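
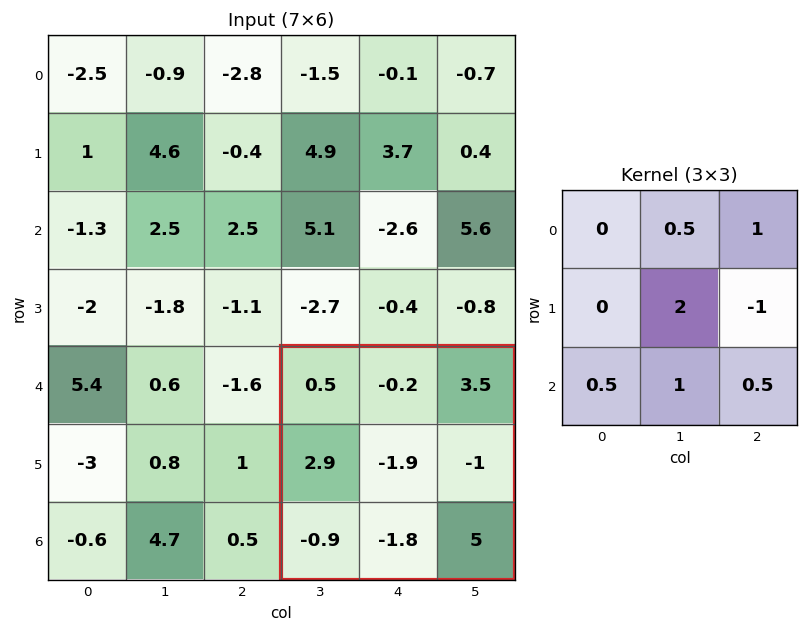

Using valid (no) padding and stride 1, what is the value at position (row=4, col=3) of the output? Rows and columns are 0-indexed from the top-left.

The receptive field on the input at this output position is [0.5 -0.2 3.5 / 2.9 -1.9 -1 / -0.9 -1.8 5]. Elementwise product with the kernel and sum: -0.2·0.5 + 3.5·1 + -1.9·2 + -1·-1 + -0.9·0.5 + -1.8·1 + 5·0.5.

0.85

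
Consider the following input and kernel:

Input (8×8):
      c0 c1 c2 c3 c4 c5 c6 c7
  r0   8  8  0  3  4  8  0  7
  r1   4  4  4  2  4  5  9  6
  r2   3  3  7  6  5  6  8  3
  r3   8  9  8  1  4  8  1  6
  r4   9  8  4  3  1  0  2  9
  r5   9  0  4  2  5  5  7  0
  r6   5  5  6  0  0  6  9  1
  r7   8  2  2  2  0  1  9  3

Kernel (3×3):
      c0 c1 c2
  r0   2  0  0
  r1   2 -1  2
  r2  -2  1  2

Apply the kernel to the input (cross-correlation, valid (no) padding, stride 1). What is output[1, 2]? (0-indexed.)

The receptive field on the input at this output position is [4 2 4 / 7 6 5 / 8 1 4]. Elementwise product with the kernel and sum: 4·2 + 7·2 + 6·-1 + 5·2 + 8·-2 + 1·1 + 4·2.

19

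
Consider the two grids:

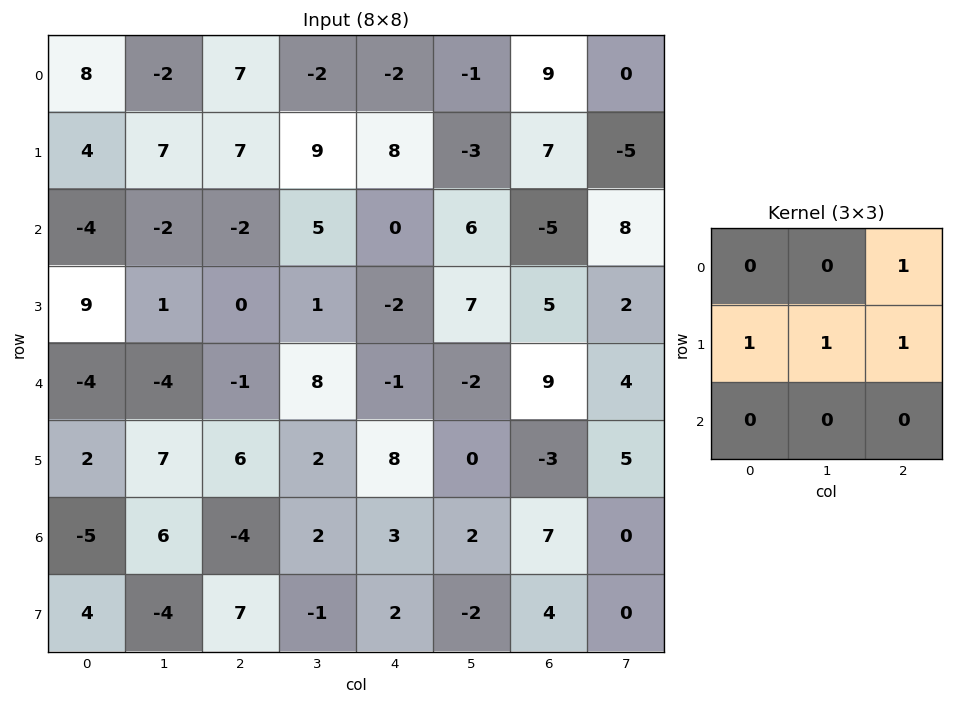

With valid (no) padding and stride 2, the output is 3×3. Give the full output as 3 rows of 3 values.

25 22 21
8 -1 5
14 15 14

Output[0,0]: The receptive field on the input at this output position is [8 -2 7 / 4 7 7 / -4 -2 -2]. Elementwise product with the kernel and sum: 7·1 + 4·1 + 7·1 + 7·1.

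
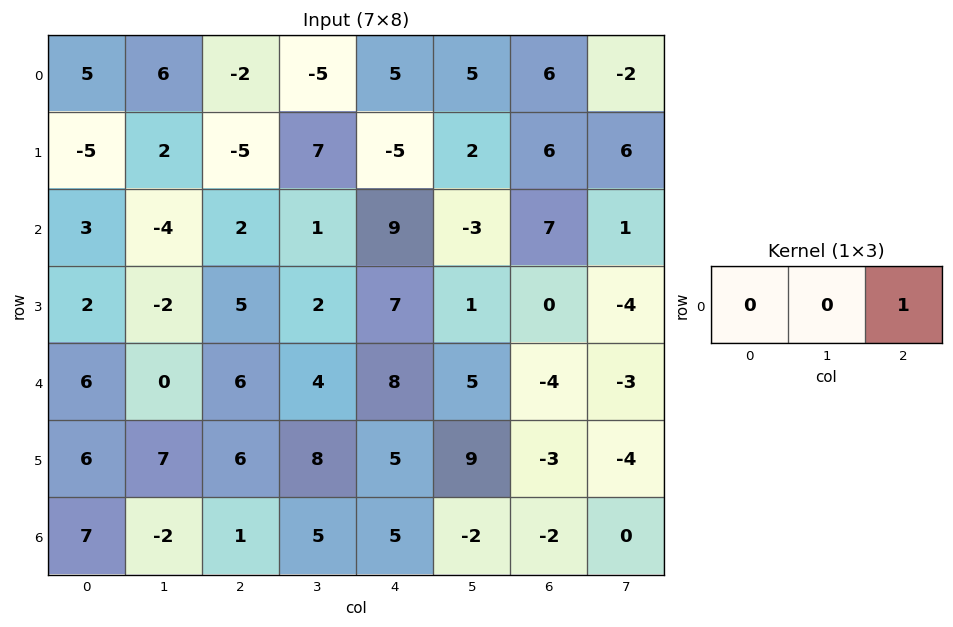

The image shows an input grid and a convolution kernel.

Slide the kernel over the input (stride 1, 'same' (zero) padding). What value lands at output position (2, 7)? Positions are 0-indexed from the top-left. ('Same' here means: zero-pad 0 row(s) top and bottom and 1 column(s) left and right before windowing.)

The receptive field on the zero-padded input at this output position is [7 1 0]. Elementwise product with the kernel and sum: 0·1.

0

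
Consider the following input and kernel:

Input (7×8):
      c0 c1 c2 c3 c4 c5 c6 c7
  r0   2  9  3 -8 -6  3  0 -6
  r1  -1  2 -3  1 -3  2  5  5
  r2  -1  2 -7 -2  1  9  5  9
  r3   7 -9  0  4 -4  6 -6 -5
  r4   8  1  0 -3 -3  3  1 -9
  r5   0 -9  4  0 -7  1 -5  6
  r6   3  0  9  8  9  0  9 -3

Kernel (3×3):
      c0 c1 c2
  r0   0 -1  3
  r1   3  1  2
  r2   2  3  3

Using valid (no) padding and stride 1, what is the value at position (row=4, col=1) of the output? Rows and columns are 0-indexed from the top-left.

The receptive field on the input at this output position is [1 0 -3 / -9 4 0 / 0 9 8]. Elementwise product with the kernel and sum: 0·-1 + -3·3 + -9·3 + 4·1 + 0·2 + 0·2 + 9·3 + 8·3.

19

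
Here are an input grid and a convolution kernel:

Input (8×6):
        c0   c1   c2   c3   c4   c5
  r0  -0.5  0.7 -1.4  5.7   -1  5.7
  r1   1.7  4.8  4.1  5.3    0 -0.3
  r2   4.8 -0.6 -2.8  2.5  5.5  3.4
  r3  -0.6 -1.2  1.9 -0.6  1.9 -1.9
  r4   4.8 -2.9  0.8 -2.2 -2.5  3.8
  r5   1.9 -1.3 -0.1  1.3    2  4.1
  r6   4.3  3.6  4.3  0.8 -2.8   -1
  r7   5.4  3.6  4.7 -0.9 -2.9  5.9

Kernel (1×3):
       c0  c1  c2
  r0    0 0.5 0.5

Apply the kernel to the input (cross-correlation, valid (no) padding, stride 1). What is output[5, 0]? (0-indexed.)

The receptive field on the input at this output position is [1.9 -1.3 -0.1]. Elementwise product with the kernel and sum: -1.3·0.5 + -0.1·0.5.

-0.7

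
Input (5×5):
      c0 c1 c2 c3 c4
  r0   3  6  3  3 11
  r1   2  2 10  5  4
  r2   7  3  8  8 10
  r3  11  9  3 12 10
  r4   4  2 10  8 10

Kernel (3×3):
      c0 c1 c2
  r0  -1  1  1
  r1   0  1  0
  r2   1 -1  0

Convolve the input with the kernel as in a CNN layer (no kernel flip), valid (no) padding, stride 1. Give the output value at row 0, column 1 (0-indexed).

The receptive field on the input at this output position is [6 3 3 / 2 10 5 / 3 8 8]. Elementwise product with the kernel and sum: 6·-1 + 3·1 + 3·1 + 10·1 + 3·1 + 8·-1.

5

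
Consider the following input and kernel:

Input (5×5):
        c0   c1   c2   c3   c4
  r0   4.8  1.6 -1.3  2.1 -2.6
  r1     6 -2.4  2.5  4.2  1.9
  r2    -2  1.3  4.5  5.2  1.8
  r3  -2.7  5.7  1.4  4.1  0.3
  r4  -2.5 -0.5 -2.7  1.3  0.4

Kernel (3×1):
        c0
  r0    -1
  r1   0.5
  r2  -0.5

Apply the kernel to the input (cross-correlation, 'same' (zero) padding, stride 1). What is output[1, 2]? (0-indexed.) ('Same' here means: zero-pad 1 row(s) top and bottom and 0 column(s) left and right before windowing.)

The receptive field on the zero-padded input at this output position is [-1.3 / 2.5 / 4.5]. Elementwise product with the kernel and sum: -1.3·-1 + 2.5·0.5 + 4.5·-0.5.

0.3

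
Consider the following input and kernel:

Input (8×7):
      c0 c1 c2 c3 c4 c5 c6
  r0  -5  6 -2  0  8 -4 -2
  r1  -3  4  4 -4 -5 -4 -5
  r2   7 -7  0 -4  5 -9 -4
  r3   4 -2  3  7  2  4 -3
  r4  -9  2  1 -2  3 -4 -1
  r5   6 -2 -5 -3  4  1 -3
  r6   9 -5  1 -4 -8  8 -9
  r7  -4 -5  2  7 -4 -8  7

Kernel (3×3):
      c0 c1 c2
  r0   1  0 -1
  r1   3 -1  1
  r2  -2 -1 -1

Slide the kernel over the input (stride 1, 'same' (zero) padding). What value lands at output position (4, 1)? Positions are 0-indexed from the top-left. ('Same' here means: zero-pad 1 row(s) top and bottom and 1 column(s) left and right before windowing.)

-32

The receptive field on the zero-padded input at this output position is [4 -2 3 / -9 2 1 / 6 -2 -5]. Elementwise product with the kernel and sum: 4·1 + 3·-1 + -9·3 + 2·-1 + 1·1 + 6·-2 + -2·-1 + -5·-1.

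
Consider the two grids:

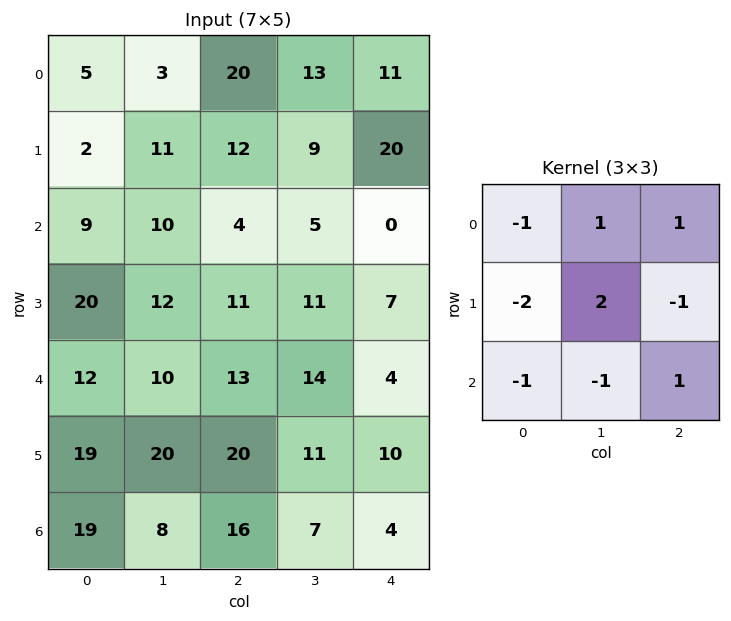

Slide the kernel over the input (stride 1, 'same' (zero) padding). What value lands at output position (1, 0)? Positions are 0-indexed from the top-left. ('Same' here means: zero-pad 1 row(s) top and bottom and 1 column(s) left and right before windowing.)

2

The receptive field on the zero-padded input at this output position is [0 5 3 / 0 2 11 / 0 9 10]. Elementwise product with the kernel and sum: 0·-1 + 5·1 + 3·1 + 0·-2 + 2·2 + 11·-1 + 0·-1 + 9·-1 + 10·1.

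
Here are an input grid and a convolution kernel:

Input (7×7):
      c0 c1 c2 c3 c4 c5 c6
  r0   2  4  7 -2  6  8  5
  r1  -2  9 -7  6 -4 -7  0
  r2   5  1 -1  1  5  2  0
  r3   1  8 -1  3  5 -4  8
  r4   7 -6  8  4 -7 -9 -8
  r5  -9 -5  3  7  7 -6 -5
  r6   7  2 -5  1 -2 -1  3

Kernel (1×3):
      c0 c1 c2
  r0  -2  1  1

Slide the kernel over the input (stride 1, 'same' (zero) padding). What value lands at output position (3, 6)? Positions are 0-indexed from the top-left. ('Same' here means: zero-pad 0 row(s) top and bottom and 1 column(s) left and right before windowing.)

16

The receptive field on the zero-padded input at this output position is [-4 8 0]. Elementwise product with the kernel and sum: -4·-2 + 8·1 + 0·1.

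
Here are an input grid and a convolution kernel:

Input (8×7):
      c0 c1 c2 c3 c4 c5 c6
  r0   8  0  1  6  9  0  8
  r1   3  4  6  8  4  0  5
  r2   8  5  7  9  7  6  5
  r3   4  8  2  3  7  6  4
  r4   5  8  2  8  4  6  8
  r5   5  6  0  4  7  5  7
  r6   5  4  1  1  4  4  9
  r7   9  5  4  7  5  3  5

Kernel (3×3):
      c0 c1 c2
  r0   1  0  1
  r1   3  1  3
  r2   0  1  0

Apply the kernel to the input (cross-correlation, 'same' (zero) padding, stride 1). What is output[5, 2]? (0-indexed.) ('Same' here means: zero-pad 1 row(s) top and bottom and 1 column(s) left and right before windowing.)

The receptive field on the zero-padded input at this output position is [8 2 8 / 6 0 4 / 4 1 1]. Elementwise product with the kernel and sum: 8·1 + 8·1 + 6·3 + 0·1 + 4·3 + 1·1.

47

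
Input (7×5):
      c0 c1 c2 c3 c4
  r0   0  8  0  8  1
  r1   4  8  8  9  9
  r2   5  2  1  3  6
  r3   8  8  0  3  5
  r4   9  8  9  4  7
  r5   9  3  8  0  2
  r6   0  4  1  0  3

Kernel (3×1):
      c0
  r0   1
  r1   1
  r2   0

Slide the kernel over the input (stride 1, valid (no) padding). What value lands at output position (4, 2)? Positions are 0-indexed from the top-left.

17

The receptive field on the input at this output position is [9 / 8 / 1]. Elementwise product with the kernel and sum: 9·1 + 8·1.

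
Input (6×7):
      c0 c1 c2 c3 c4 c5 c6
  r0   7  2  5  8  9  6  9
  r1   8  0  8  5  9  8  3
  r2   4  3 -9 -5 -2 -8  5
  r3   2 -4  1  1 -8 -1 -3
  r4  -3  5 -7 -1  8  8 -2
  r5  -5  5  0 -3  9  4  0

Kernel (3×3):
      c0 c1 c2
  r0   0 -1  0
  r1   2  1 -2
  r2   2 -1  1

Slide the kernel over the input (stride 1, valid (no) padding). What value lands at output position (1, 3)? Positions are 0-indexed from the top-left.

The receptive field on the input at this output position is [5 9 8 / -5 -2 -8 / 1 -8 -1]. Elementwise product with the kernel and sum: 9·-1 + -5·2 + -2·1 + -8·-2 + 1·2 + -8·-1 + -1·1.

4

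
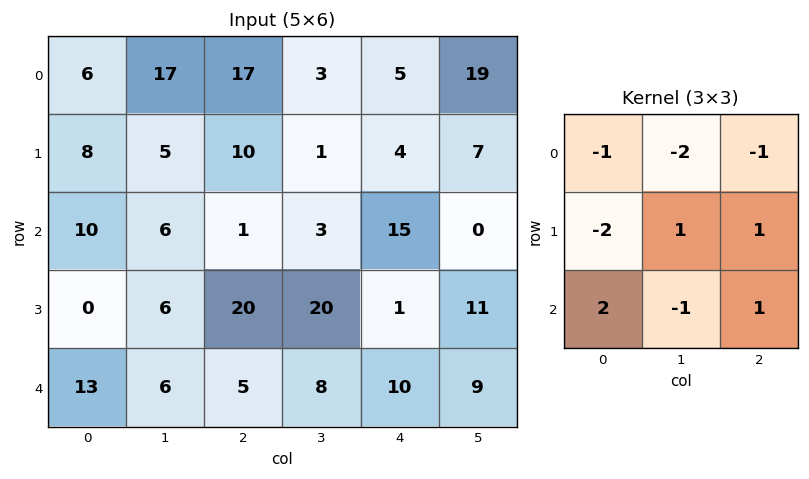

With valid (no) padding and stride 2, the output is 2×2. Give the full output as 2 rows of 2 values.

Output[0,0]: The receptive field on the input at this output position is [6 17 17 / 8 5 10 / 10 6 1]. Elementwise product with the kernel and sum: 6·-1 + 17·-2 + 17·-1 + 8·-2 + 5·1 + 10·1 + 10·2 + 6·-1 + 1·1.
Output[0,1]: The receptive field on the input at this output position is [17 3 5 / 10 1 4 / 1 3 15]. Elementwise product with the kernel and sum: 17·-1 + 3·-2 + 5·-1 + 10·-2 + 1·1 + 4·1 + 1·2 + 3·-1 + 15·1.

-43 -29
28 -29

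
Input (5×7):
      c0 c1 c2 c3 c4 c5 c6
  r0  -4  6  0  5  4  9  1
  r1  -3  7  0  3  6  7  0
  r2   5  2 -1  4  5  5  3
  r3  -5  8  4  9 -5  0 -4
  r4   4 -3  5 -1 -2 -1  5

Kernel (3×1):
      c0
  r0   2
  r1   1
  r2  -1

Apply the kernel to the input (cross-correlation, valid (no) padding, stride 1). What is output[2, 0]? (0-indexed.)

The receptive field on the input at this output position is [5 / -5 / 4]. Elementwise product with the kernel and sum: 5·2 + -5·1 + 4·-1.

1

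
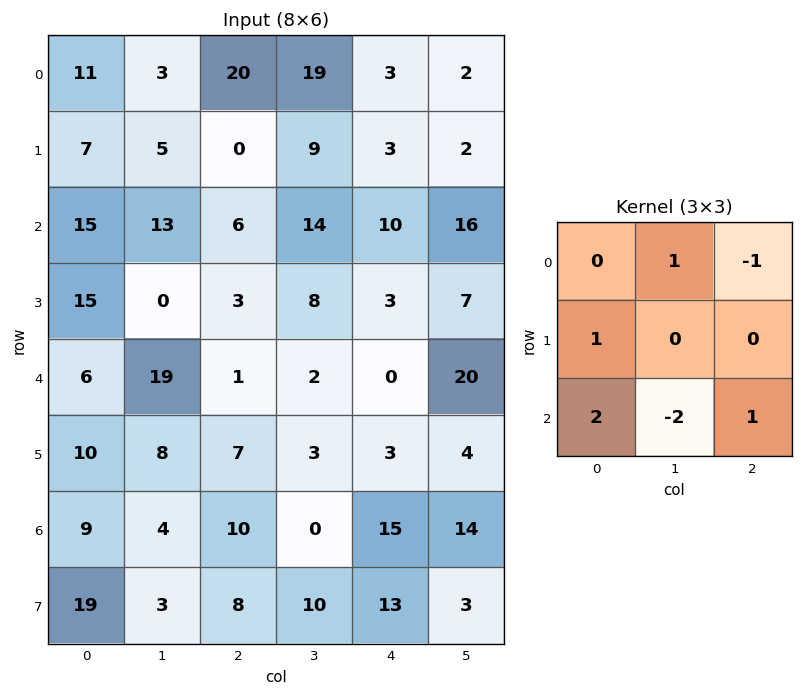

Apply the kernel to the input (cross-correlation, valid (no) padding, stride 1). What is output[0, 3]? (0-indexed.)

The receptive field on the input at this output position is [19 3 2 / 9 3 2 / 14 10 16]. Elementwise product with the kernel and sum: 3·1 + 2·-1 + 9·1 + 14·2 + 10·-2 + 16·1.

34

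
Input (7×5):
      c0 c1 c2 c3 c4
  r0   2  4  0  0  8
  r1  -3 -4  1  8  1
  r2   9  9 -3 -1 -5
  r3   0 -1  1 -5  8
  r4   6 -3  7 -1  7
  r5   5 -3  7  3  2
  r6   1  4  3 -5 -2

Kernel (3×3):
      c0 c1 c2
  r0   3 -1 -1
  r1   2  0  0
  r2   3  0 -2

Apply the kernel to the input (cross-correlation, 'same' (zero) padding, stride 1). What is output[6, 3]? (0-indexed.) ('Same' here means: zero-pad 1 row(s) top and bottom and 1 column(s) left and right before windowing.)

The receptive field on the zero-padded input at this output position is [7 3 2 / 3 -5 -2 / 0 0 0]. Elementwise product with the kernel and sum: 7·3 + 3·-1 + 2·-1 + 3·2 + 0·3 + 0·-2.

22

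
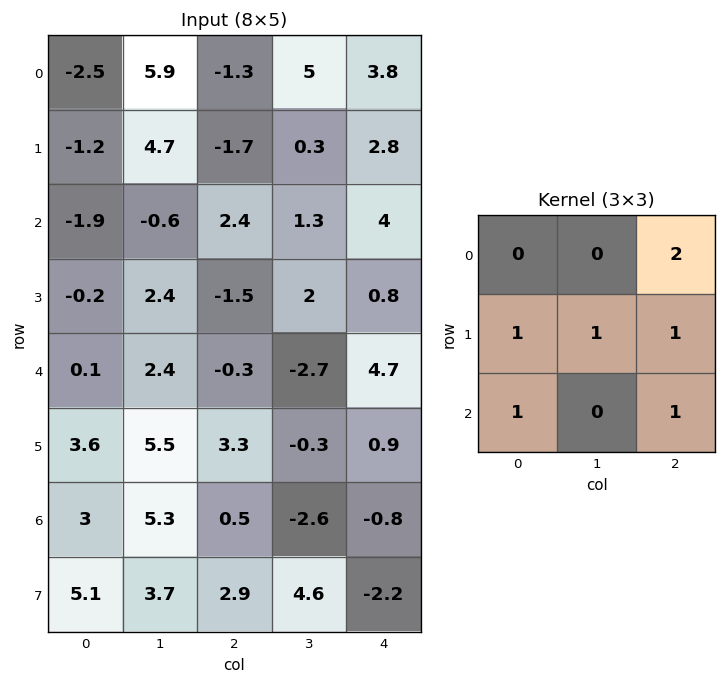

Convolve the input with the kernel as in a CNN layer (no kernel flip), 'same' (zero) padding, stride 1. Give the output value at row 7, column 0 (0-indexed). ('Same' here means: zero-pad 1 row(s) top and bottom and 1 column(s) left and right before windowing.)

The receptive field on the zero-padded input at this output position is [0 3 5.3 / 0 5.1 3.7 / 0 0 0]. Elementwise product with the kernel and sum: 5.3·2 + 0·1 + 5.1·1 + 3.7·1 + 0·1 + 0·1.

19.4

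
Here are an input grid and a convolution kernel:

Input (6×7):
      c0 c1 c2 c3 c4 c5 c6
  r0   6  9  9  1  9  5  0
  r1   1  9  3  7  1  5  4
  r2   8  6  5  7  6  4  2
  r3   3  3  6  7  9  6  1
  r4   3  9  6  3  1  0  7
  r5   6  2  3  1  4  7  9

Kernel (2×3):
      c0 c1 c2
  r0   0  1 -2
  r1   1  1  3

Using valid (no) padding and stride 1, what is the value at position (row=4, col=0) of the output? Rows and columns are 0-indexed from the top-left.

14

The receptive field on the input at this output position is [3 9 6 / 6 2 3]. Elementwise product with the kernel and sum: 9·1 + 6·-2 + 6·1 + 2·1 + 3·3.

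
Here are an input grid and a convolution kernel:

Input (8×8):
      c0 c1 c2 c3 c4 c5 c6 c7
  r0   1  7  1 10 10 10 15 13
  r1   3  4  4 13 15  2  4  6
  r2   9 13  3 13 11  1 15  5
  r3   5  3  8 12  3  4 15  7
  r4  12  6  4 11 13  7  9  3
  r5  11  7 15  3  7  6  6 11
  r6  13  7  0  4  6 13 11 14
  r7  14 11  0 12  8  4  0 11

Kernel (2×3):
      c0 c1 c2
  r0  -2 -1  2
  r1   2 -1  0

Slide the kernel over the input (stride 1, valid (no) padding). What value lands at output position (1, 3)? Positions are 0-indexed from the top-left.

-22

The receptive field on the input at this output position is [13 15 2 / 13 11 1]. Elementwise product with the kernel and sum: 13·-2 + 15·-1 + 2·2 + 13·2 + 11·-1.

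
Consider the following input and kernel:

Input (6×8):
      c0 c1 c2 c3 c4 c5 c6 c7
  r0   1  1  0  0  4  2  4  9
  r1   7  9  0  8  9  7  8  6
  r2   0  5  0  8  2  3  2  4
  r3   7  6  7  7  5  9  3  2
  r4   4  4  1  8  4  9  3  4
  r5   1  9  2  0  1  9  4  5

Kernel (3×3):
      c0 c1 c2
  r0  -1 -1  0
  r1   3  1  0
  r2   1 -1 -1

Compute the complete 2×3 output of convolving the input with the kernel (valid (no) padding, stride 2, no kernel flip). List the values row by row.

23 -2 25
21 9 11

Output[0,0]: The receptive field on the input at this output position is [1 1 0 / 7 9 0 / 0 5 0]. Elementwise product with the kernel and sum: 1·-1 + 1·-1 + 7·3 + 9·1 + 0·1 + 5·-1 + 0·-1.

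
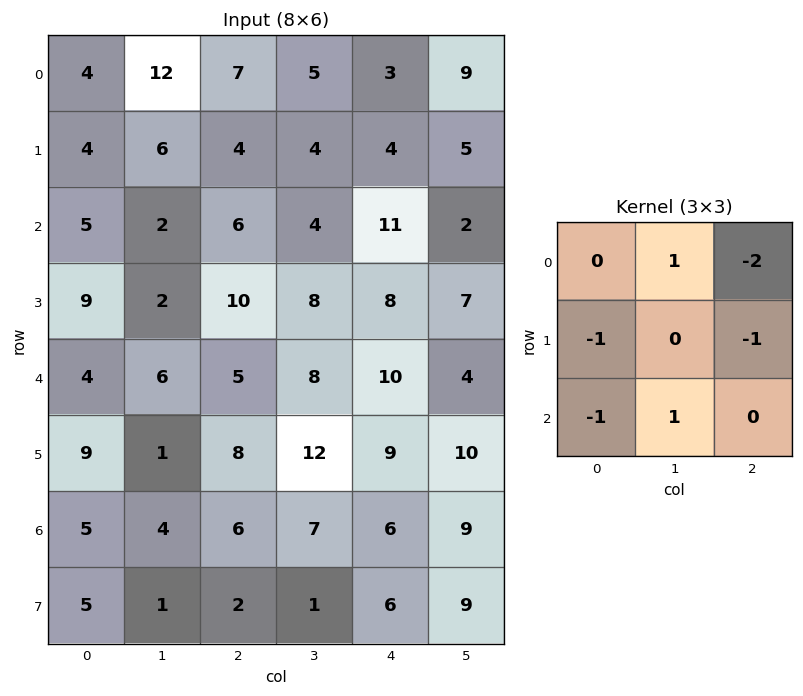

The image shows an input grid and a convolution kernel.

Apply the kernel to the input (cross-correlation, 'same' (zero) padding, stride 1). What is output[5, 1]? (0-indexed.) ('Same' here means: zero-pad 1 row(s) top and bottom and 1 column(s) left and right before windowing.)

-22

The receptive field on the zero-padded input at this output position is [4 6 5 / 9 1 8 / 5 4 6]. Elementwise product with the kernel and sum: 6·1 + 5·-2 + 9·-1 + 8·-1 + 5·-1 + 4·1.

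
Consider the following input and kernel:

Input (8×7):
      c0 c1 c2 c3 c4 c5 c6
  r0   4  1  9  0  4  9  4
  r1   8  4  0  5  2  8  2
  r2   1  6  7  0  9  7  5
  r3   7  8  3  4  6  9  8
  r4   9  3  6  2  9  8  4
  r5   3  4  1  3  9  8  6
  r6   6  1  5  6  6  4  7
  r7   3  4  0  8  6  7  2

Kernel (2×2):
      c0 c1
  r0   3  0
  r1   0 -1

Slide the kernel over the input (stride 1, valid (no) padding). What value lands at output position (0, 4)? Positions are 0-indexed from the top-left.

4

The receptive field on the input at this output position is [4 9 / 2 8]. Elementwise product with the kernel and sum: 4·3 + 8·-1.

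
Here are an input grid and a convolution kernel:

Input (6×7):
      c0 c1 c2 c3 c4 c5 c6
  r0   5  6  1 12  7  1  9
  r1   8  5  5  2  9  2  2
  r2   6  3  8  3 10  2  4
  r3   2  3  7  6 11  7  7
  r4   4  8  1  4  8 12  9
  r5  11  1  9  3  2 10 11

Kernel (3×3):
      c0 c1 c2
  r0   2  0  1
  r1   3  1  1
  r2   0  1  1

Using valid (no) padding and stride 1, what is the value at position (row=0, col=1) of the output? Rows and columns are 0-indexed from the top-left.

The receptive field on the input at this output position is [6 1 12 / 5 5 2 / 3 8 3]. Elementwise product with the kernel and sum: 6·2 + 12·1 + 5·3 + 5·1 + 2·1 + 8·1 + 3·1.

57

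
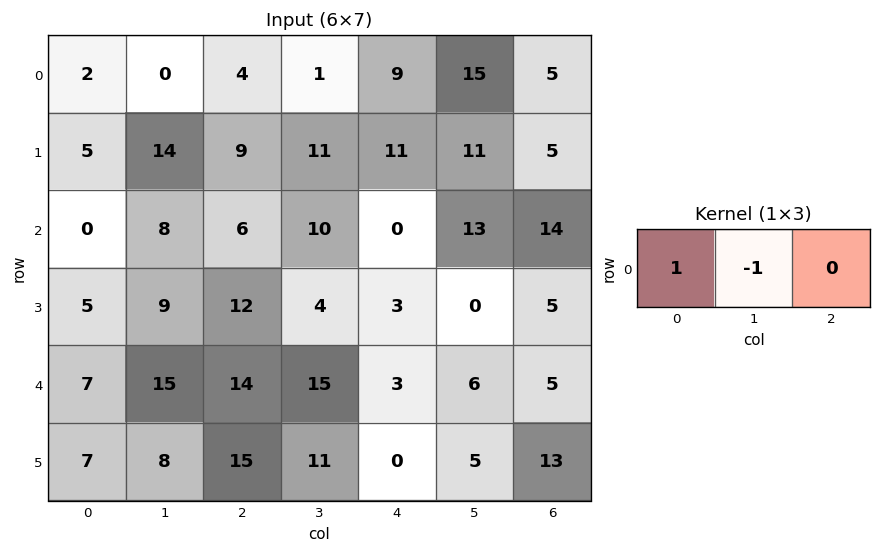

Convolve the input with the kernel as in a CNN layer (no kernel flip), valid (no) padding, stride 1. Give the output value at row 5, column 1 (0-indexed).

-7

The receptive field on the input at this output position is [8 15 11]. Elementwise product with the kernel and sum: 8·1 + 15·-1.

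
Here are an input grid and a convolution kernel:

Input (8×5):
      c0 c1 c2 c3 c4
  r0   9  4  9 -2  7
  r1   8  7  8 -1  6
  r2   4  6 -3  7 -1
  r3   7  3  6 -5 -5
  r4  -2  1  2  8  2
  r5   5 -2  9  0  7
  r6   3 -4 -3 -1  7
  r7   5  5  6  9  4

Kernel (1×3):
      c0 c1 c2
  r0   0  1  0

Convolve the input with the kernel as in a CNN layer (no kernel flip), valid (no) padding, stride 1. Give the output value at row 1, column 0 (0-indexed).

7

The receptive field on the input at this output position is [8 7 8]. Elementwise product with the kernel and sum: 7·1.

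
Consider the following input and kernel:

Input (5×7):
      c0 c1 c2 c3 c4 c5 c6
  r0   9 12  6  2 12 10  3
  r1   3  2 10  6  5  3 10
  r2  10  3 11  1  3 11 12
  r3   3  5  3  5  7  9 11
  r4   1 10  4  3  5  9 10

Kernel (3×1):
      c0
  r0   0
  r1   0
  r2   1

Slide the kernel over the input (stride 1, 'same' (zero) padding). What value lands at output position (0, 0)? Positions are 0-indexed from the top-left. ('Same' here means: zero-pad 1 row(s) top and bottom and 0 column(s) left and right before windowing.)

3

The receptive field on the zero-padded input at this output position is [0 / 9 / 3]. Elementwise product with the kernel and sum: 3·1.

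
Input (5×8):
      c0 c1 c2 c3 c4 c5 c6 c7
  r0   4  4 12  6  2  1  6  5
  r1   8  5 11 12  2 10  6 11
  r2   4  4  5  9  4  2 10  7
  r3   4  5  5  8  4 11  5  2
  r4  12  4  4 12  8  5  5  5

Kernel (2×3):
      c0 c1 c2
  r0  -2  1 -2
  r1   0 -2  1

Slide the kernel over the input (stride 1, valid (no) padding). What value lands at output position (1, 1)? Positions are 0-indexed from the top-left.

-24

The receptive field on the input at this output position is [5 11 12 / 4 5 9]. Elementwise product with the kernel and sum: 5·-2 + 11·1 + 12·-2 + 5·-2 + 9·1.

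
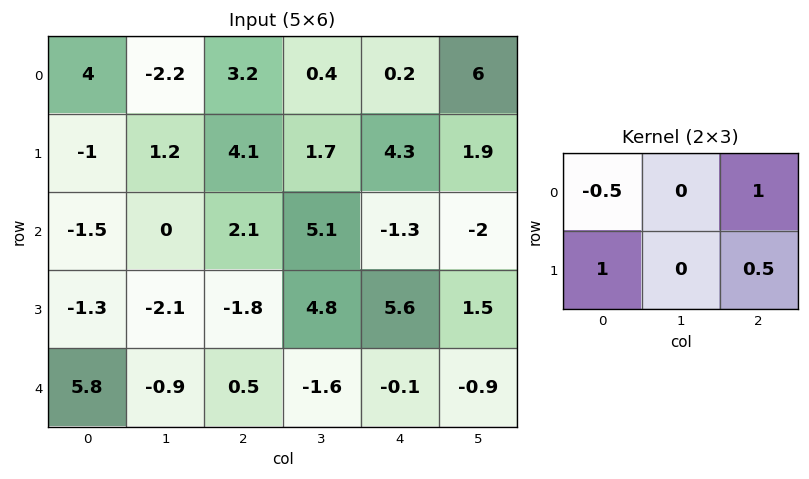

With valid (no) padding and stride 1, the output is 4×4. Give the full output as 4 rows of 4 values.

Output[0,0]: The receptive field on the input at this output position is [4 -2.2 3.2 / -1 1.2 4.1]. Elementwise product with the kernel and sum: 4·-0.5 + 3.2·1 + -1·1 + 4.1·0.5.
Output[0,1]: The receptive field on the input at this output position is [-2.2 3.2 0.4 / 1.2 4.1 1.7]. Elementwise product with the kernel and sum: -2.2·-0.5 + 0.4·1 + 1.2·1 + 1.7·0.5.

2.25 3.55 4.85 8.45
4.15 3.65 3.7 5.15
0.65 5.4 -1.35 1
4.9 4.15 6.95 -2.95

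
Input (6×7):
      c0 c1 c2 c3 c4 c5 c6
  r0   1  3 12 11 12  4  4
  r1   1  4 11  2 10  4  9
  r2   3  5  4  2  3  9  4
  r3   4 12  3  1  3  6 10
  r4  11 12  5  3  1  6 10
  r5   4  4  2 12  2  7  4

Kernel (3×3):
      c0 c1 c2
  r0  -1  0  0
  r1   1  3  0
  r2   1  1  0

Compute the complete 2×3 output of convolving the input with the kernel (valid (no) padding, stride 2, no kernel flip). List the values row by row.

Output[0,0]: The receptive field on the input at this output position is [1 3 12 / 1 4 11 / 3 5 4]. Elementwise product with the kernel and sum: 1·-1 + 1·1 + 4·3 + 3·1 + 5·1.

20 11 22
60 10 25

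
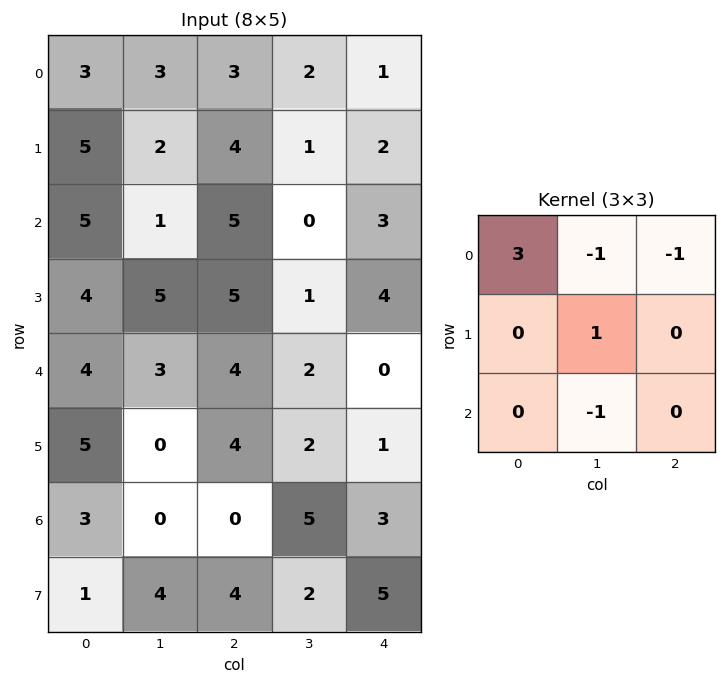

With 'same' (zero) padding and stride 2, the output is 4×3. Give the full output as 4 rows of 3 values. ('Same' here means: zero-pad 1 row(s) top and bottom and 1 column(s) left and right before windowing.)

Output[0,0]: The receptive field on the zero-padded input at this output position is [0 0 0 / 0 3 3 / 0 5 2]. Elementwise product with the kernel and sum: 0·3 + 0·-1 + 0·-1 + 3·1 + 5·-1.
Output[0,1]: The receptive field on the zero-padded input at this output position is [0 0 0 / 3 3 2 / 2 4 1]. Elementwise product with the kernel and sum: 0·3 + 0·-1 + 0·-1 + 3·1 + 4·-1.

-2 -1 -1
-6 1 0
-10 9 -2
-3 -10 3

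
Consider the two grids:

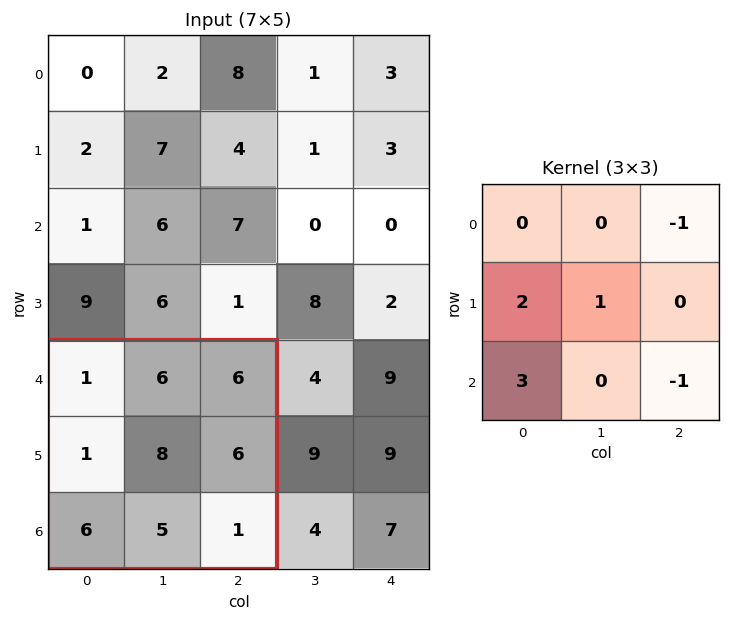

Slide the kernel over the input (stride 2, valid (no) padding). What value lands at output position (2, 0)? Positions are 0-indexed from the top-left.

21

The receptive field on the input at this output position is [1 6 6 / 1 8 6 / 6 5 1]. Elementwise product with the kernel and sum: 6·-1 + 1·2 + 8·1 + 6·3 + 1·-1.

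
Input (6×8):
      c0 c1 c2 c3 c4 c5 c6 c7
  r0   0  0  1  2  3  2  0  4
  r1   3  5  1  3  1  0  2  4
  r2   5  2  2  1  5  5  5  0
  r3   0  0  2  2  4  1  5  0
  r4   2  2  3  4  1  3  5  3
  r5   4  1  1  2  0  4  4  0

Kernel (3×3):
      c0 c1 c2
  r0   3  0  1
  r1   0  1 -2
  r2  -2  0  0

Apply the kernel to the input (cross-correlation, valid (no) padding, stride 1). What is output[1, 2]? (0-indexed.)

The receptive field on the input at this output position is [1 3 1 / 2 1 5 / 2 2 4]. Elementwise product with the kernel and sum: 1·3 + 1·1 + 1·1 + 5·-2 + 2·-2.

-9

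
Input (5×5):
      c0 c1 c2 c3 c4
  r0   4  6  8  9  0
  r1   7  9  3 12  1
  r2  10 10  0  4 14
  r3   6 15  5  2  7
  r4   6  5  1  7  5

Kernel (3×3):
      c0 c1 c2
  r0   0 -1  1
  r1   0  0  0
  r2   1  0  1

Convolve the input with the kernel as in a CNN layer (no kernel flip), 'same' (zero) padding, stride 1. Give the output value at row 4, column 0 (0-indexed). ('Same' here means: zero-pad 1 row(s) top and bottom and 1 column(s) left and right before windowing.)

The receptive field on the zero-padded input at this output position is [0 6 15 / 0 6 5 / 0 0 0]. Elementwise product with the kernel and sum: 6·-1 + 15·1 + 0·1 + 0·1.

9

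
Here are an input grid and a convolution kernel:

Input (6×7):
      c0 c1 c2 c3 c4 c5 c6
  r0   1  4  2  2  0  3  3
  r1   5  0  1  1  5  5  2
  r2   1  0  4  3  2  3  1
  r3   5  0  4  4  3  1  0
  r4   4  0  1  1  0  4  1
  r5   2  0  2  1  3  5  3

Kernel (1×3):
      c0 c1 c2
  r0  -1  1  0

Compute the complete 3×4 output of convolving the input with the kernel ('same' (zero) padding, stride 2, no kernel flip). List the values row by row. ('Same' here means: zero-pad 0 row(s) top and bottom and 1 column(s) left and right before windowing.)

Output[0,0]: The receptive field on the zero-padded input at this output position is [0 1 4]. Elementwise product with the kernel and sum: 0·-1 + 1·1.
Output[0,1]: The receptive field on the zero-padded input at this output position is [4 2 2]. Elementwise product with the kernel and sum: 4·-1 + 2·1.

1 -2 -2 0
1 4 -1 -2
4 1 -1 -3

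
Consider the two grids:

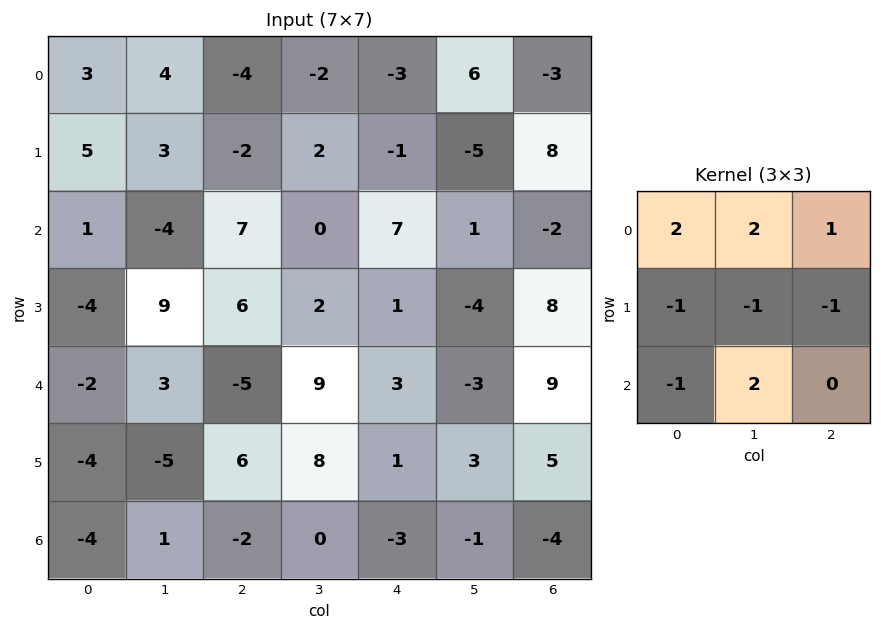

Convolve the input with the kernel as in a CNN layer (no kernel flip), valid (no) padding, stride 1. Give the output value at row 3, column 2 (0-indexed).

The receptive field on the input at this output position is [6 2 1 / -5 9 3 / 6 8 1]. Elementwise product with the kernel and sum: 6·2 + 2·2 + 1·1 + -5·-1 + 9·-1 + 3·-1 + 6·-1 + 8·2.

20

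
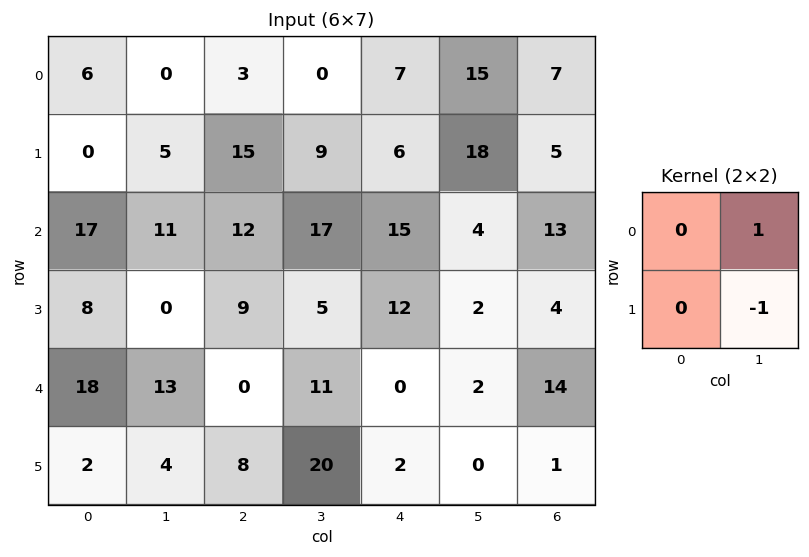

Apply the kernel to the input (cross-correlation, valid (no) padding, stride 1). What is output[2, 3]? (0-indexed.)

The receptive field on the input at this output position is [17 15 / 5 12]. Elementwise product with the kernel and sum: 15·1 + 12·-1.

3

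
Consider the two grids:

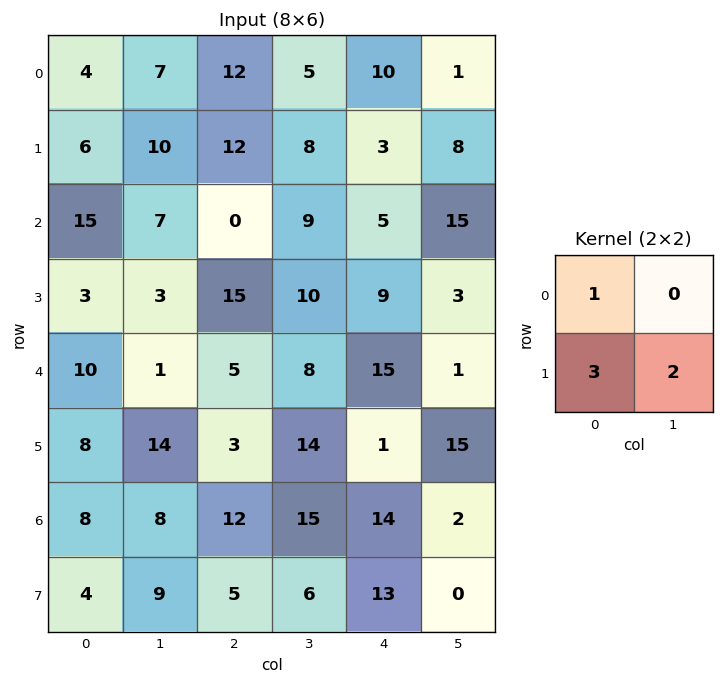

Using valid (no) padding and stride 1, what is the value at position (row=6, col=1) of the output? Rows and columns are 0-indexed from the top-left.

The receptive field on the input at this output position is [8 12 / 9 5]. Elementwise product with the kernel and sum: 8·1 + 9·3 + 5·2.

45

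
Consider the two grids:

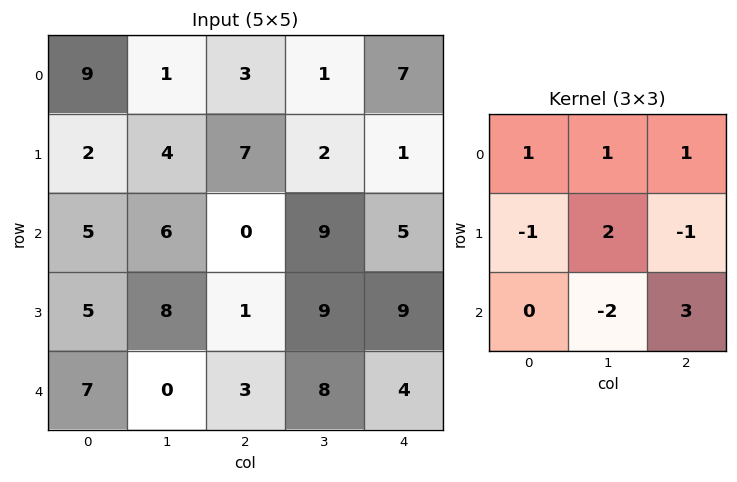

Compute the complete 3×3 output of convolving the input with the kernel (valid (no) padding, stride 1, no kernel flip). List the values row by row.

0 40 4
7 23 32
30 18 18

Output[0,0]: The receptive field on the input at this output position is [9 1 3 / 2 4 7 / 5 6 0]. Elementwise product with the kernel and sum: 9·1 + 1·1 + 3·1 + 2·-1 + 4·2 + 7·-1 + 6·-2 + 0·3.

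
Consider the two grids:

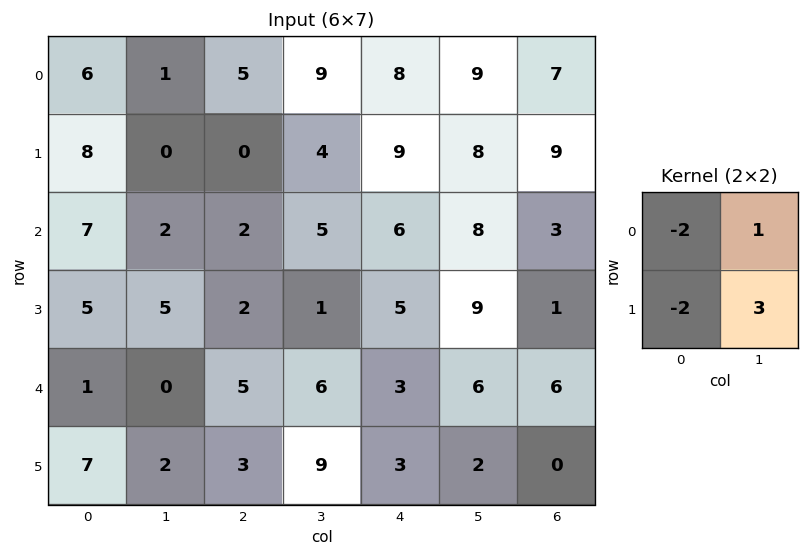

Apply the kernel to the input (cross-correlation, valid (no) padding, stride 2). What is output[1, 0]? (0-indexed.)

The receptive field on the input at this output position is [7 2 / 5 5]. Elementwise product with the kernel and sum: 7·-2 + 2·1 + 5·-2 + 5·3.

-7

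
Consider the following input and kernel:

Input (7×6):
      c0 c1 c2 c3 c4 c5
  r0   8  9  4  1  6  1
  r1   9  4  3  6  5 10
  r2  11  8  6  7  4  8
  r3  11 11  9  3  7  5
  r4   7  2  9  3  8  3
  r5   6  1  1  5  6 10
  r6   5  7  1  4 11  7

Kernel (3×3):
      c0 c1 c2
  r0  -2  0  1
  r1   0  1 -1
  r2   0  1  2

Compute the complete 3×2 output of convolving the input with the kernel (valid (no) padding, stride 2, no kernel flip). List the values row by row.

Output[0,0]: The receptive field on the input at this output position is [8 9 4 / 9 4 3 / 11 8 6]. Elementwise product with the kernel and sum: 8·-2 + 4·1 + 4·1 + 3·-1 + 8·1 + 6·2.

9 14
6 7
4 15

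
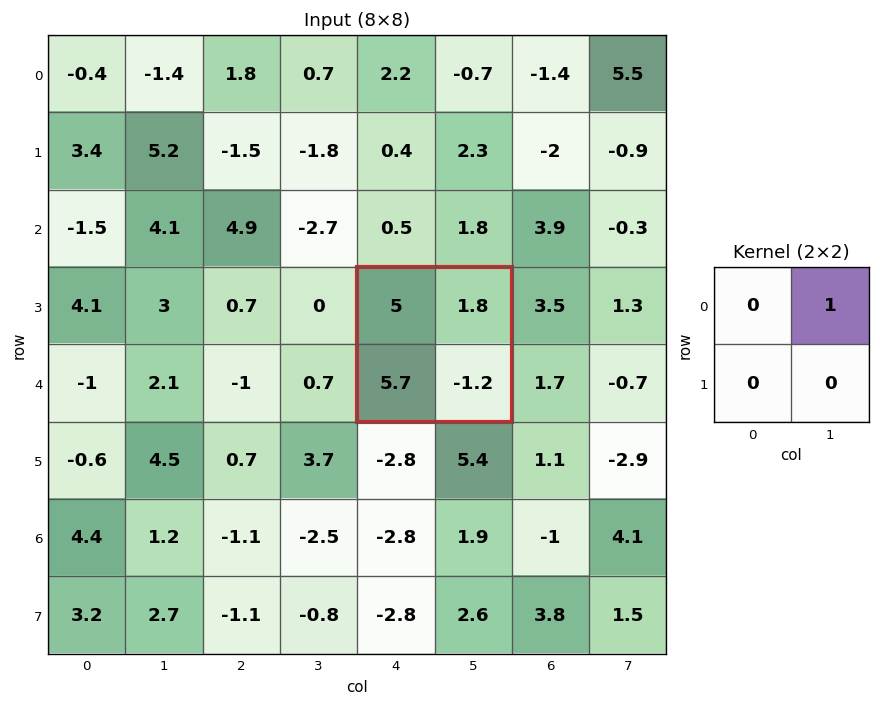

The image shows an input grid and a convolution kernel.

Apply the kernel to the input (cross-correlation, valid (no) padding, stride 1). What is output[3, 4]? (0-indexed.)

1.8

The receptive field on the input at this output position is [5 1.8 / 5.7 -1.2]. Elementwise product with the kernel and sum: 1.8·1.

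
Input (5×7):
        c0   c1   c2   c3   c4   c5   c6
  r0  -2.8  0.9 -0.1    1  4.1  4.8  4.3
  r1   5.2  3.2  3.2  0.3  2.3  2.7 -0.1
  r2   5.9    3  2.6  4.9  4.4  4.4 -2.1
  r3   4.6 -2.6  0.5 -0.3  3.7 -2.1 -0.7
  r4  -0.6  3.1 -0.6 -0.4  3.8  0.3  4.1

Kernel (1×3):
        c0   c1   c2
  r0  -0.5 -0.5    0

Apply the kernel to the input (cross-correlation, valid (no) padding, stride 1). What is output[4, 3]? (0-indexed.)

-1.7

The receptive field on the input at this output position is [-0.4 3.8 0.3]. Elementwise product with the kernel and sum: -0.4·-0.5 + 3.8·-0.5.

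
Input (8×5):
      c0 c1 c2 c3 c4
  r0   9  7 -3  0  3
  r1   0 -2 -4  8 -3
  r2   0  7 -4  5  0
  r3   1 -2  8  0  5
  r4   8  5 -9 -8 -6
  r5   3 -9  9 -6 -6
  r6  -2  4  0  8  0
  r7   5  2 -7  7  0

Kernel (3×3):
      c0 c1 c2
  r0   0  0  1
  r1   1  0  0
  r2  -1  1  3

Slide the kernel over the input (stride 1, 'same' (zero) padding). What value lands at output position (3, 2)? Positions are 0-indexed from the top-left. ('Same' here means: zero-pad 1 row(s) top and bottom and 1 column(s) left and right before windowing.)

-35

The receptive field on the zero-padded input at this output position is [7 -4 5 / -2 8 0 / 5 -9 -8]. Elementwise product with the kernel and sum: 5·1 + -2·1 + 5·-1 + -9·1 + -8·3.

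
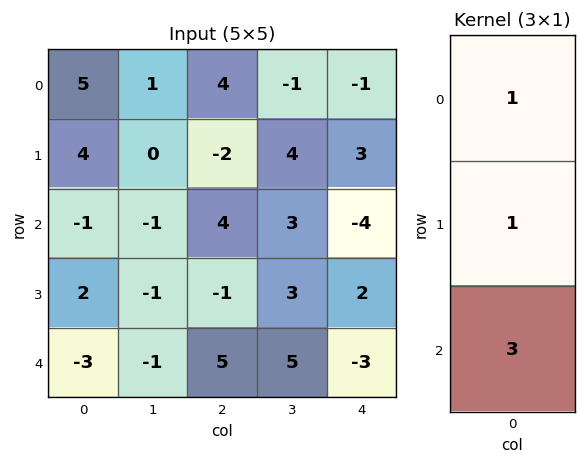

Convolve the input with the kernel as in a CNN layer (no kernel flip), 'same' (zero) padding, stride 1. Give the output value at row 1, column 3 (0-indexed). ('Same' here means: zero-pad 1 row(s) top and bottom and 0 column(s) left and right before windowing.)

The receptive field on the zero-padded input at this output position is [-1 / 4 / 3]. Elementwise product with the kernel and sum: -1·1 + 4·1 + 3·3.

12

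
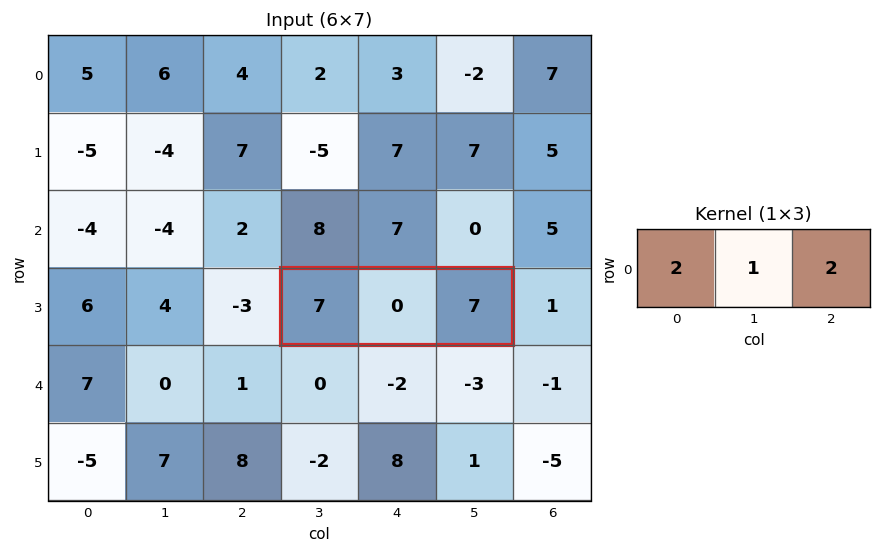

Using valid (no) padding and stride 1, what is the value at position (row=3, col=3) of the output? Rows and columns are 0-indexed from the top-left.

28

The receptive field on the input at this output position is [7 0 7]. Elementwise product with the kernel and sum: 7·2 + 0·1 + 7·2.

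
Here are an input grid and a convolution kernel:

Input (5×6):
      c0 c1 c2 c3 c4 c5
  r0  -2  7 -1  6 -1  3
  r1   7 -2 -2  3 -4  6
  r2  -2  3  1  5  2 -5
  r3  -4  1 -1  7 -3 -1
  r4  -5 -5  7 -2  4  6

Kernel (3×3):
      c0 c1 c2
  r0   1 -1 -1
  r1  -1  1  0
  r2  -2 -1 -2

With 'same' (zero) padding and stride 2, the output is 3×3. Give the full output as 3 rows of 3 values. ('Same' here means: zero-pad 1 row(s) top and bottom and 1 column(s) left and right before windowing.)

-5 -8 -21
-5 -20 -11
-2 7 17

Output[0,0]: The receptive field on the zero-padded input at this output position is [0 0 0 / 0 -2 7 / 0 7 -2]. Elementwise product with the kernel and sum: 0·1 + 0·-1 + 0·-1 + 0·-1 + -2·1 + 0·-2 + 7·-1 + -2·-2.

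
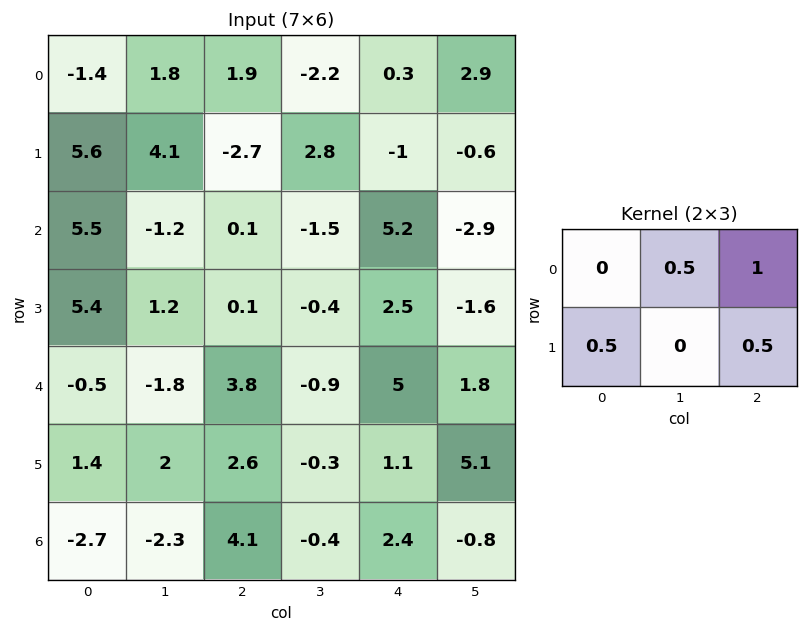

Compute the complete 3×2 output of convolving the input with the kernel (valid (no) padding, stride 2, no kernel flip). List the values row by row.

4.25 -2.65
2.25 5.75
4.9 6.4

Output[0,0]: The receptive field on the input at this output position is [-1.4 1.8 1.9 / 5.6 4.1 -2.7]. Elementwise product with the kernel and sum: 1.8·0.5 + 1.9·1 + 5.6·0.5 + -2.7·0.5.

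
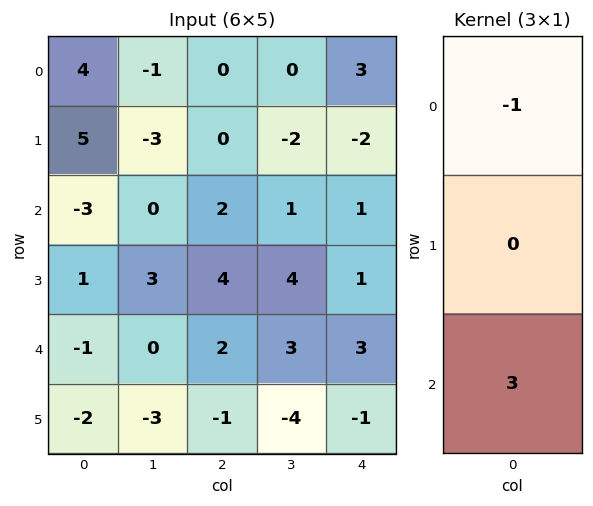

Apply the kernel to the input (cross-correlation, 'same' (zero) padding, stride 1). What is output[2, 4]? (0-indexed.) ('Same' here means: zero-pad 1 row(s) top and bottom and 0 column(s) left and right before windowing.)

5

The receptive field on the zero-padded input at this output position is [-2 / 1 / 1]. Elementwise product with the kernel and sum: -2·-1 + 1·3.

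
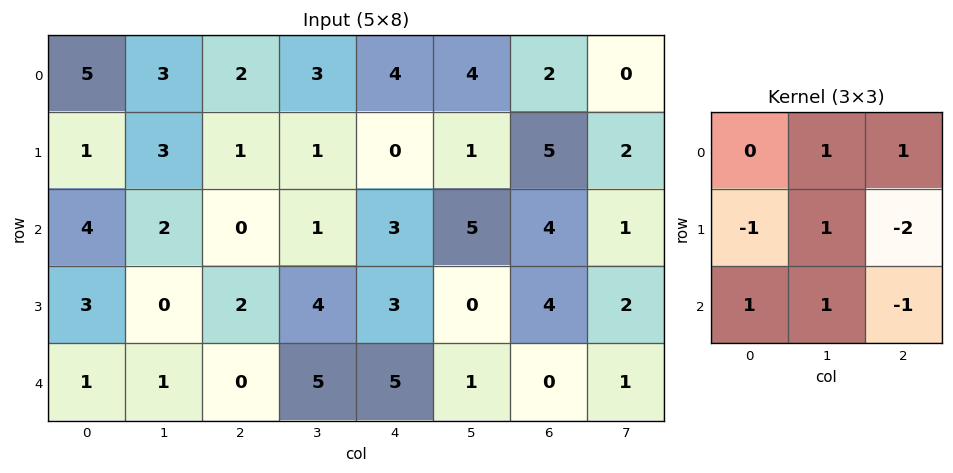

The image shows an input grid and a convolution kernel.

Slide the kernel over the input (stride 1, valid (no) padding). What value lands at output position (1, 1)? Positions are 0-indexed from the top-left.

The receptive field on the input at this output position is [3 1 1 / 2 0 1 / 0 2 4]. Elementwise product with the kernel and sum: 1·1 + 1·1 + 2·-1 + 0·1 + 1·-2 + 0·1 + 2·1 + 4·-1.

-4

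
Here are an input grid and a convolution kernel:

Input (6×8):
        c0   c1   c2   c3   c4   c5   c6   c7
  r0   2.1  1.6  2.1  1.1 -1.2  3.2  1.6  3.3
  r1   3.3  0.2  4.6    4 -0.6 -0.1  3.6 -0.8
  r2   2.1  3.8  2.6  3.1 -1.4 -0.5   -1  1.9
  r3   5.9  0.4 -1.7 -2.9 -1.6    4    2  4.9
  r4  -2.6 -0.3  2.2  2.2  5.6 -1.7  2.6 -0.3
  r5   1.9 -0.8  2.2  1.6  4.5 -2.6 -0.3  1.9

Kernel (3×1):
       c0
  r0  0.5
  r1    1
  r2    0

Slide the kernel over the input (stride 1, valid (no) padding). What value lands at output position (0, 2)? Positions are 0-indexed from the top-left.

5.65

The receptive field on the input at this output position is [2.1 / 4.6 / 2.6]. Elementwise product with the kernel and sum: 2.1·0.5 + 4.6·1.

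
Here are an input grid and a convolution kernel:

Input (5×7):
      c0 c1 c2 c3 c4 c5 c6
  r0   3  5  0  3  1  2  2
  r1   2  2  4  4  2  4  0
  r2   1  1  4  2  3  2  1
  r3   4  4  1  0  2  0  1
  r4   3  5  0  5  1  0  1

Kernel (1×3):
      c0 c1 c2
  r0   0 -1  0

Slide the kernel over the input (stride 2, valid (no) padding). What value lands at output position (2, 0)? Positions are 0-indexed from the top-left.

The receptive field on the input at this output position is [3 5 0]. Elementwise product with the kernel and sum: 5·-1.

-5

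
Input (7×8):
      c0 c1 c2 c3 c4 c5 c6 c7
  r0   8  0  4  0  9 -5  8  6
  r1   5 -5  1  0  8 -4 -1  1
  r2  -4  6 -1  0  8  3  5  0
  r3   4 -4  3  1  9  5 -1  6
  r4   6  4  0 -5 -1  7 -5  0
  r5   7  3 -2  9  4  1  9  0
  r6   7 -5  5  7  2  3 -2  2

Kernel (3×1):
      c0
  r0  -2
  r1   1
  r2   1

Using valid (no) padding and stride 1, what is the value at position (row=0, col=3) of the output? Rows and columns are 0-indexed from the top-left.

0

The receptive field on the input at this output position is [0 / 0 / 0]. Elementwise product with the kernel and sum: 0·-2 + 0·1 + 0·1.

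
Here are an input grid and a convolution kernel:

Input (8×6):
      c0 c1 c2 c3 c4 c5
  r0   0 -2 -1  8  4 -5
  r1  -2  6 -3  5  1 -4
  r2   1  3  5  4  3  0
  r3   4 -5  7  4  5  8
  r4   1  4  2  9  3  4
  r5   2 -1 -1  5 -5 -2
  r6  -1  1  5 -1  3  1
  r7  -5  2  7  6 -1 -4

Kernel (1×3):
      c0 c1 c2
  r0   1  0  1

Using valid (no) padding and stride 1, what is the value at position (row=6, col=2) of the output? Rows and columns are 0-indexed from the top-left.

8

The receptive field on the input at this output position is [5 -1 3]. Elementwise product with the kernel and sum: 5·1 + 3·1.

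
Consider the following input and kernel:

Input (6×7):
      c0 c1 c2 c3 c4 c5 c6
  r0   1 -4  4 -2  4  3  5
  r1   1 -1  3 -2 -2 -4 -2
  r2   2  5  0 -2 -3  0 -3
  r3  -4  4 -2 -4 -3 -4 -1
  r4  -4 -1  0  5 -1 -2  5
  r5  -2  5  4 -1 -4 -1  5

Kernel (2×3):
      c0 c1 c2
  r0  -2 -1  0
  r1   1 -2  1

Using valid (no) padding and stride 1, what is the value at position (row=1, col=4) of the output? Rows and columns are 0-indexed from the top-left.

2

The receptive field on the input at this output position is [-2 -4 -2 / -3 0 -3]. Elementwise product with the kernel and sum: -2·-2 + -4·-1 + -3·1 + 0·-2 + -3·1.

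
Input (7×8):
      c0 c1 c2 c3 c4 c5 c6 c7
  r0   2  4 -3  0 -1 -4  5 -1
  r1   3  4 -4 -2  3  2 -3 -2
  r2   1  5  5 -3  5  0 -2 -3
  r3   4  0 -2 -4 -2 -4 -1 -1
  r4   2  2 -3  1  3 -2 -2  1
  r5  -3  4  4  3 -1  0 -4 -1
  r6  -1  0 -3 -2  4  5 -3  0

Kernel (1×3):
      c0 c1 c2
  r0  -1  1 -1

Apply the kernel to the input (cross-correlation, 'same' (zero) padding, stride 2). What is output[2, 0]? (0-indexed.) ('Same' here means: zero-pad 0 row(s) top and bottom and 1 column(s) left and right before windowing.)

0

The receptive field on the zero-padded input at this output position is [0 2 2]. Elementwise product with the kernel and sum: 0·-1 + 2·1 + 2·-1.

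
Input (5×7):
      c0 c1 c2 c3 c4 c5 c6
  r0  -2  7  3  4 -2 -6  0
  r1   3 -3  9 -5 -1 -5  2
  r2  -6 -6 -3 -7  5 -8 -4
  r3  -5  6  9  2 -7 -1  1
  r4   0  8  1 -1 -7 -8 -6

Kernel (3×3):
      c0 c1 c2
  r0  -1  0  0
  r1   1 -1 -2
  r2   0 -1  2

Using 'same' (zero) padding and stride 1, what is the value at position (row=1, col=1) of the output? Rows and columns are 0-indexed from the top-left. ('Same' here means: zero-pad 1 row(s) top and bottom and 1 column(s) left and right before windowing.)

-10

The receptive field on the zero-padded input at this output position is [-2 7 3 / 3 -3 9 / -6 -6 -3]. Elementwise product with the kernel and sum: -2·-1 + 3·1 + -3·-1 + 9·-2 + -6·-1 + -3·2.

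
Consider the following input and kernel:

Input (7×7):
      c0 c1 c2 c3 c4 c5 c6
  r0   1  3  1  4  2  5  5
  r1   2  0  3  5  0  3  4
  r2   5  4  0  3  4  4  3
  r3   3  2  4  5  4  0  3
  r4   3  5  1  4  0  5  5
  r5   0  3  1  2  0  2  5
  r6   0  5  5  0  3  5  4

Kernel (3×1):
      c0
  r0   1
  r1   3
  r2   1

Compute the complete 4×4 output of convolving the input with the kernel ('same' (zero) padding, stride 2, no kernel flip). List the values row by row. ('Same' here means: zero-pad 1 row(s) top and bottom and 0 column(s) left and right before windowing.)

5 6 6 19
20 7 16 16
12 8 4 23
0 16 9 17

Output[0,0]: The receptive field on the zero-padded input at this output position is [0 / 1 / 2]. Elementwise product with the kernel and sum: 0·1 + 1·3 + 2·1.
Output[0,1]: The receptive field on the zero-padded input at this output position is [0 / 1 / 3]. Elementwise product with the kernel and sum: 0·1 + 1·3 + 3·1.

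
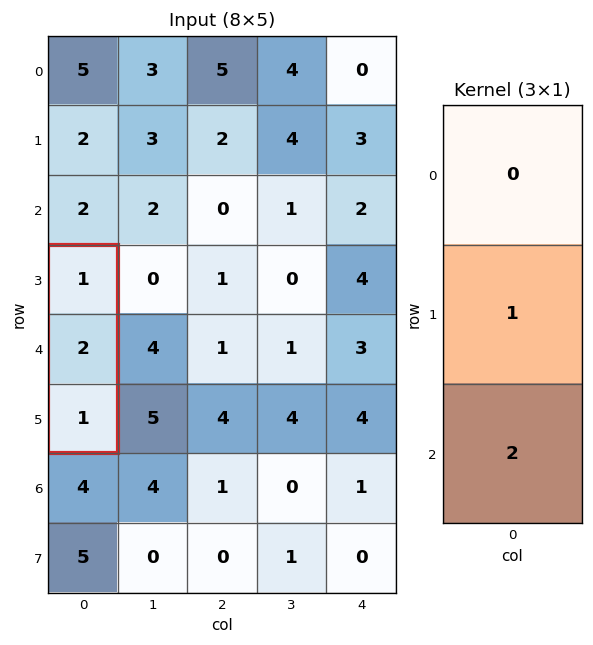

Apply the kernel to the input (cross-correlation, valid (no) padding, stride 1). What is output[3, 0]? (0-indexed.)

4

The receptive field on the input at this output position is [1 / 2 / 1]. Elementwise product with the kernel and sum: 2·1 + 1·2.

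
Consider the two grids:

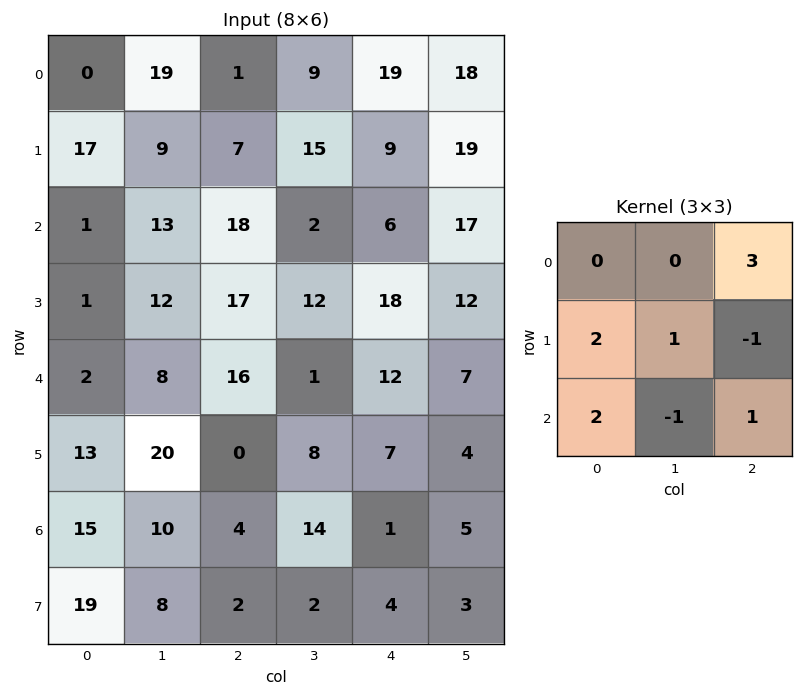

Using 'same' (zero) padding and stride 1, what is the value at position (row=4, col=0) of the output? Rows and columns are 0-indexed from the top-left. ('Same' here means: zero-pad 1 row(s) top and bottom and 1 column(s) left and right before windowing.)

37

The receptive field on the zero-padded input at this output position is [0 1 12 / 0 2 8 / 0 13 20]. Elementwise product with the kernel and sum: 12·3 + 0·2 + 2·1 + 8·-1 + 0·2 + 13·-1 + 20·1.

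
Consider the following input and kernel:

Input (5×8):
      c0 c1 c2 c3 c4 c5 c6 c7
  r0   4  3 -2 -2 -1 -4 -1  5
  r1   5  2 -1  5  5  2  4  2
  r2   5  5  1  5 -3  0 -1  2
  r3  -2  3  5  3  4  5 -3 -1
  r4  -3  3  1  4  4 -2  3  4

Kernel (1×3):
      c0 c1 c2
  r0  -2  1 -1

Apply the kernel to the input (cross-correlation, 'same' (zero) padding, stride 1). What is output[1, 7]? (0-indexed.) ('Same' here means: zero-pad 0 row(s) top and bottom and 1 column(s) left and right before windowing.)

The receptive field on the zero-padded input at this output position is [4 2 0]. Elementwise product with the kernel and sum: 4·-2 + 2·1 + 0·-1.

-6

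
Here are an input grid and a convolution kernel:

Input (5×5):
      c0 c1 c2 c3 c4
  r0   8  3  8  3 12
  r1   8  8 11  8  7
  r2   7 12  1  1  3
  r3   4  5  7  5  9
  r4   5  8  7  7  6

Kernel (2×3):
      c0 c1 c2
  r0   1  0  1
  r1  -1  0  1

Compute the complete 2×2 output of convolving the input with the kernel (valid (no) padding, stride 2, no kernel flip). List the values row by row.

Output[0,0]: The receptive field on the input at this output position is [8 3 8 / 8 8 11]. Elementwise product with the kernel and sum: 8·1 + 8·1 + 8·-1 + 11·1.

19 16
11 6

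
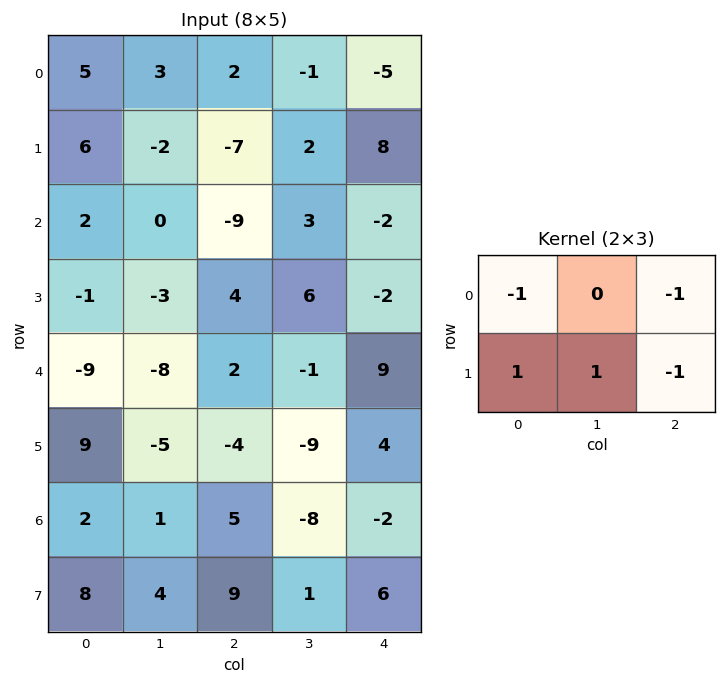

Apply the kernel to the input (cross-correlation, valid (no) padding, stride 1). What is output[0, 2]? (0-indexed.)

-10

The receptive field on the input at this output position is [2 -1 -5 / -7 2 8]. Elementwise product with the kernel and sum: 2·-1 + -5·-1 + -7·1 + 2·1 + 8·-1.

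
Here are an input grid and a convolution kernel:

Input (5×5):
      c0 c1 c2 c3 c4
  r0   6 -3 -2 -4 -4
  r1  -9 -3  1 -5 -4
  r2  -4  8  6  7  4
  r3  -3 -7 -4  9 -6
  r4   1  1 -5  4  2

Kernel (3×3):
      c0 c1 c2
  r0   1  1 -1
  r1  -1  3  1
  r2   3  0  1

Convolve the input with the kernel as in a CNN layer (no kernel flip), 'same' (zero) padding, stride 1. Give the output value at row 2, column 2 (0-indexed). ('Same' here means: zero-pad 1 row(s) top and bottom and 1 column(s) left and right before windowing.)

The receptive field on the zero-padded input at this output position is [-3 1 -5 / 8 6 7 / -7 -4 9]. Elementwise product with the kernel and sum: -3·1 + 1·1 + -5·-1 + 8·-1 + 6·3 + 7·1 + -7·3 + 9·1.

8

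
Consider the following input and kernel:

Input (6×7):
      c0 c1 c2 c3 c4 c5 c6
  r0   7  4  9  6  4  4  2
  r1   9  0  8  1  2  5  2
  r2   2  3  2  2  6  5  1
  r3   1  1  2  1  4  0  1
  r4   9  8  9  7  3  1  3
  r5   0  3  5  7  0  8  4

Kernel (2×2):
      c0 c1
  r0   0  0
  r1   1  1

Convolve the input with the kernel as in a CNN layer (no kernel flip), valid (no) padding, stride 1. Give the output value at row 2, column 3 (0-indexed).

5

The receptive field on the input at this output position is [2 6 / 1 4]. Elementwise product with the kernel and sum: 1·1 + 4·1.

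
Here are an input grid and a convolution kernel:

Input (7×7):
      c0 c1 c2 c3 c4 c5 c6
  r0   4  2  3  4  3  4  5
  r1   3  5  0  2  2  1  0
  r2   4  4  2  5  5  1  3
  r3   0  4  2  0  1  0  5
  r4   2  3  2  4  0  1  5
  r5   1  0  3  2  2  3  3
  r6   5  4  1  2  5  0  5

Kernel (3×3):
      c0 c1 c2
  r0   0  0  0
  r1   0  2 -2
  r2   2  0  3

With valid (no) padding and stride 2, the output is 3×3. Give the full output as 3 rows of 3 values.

Output[0,0]: The receptive field on the input at this output position is [4 2 3 / 3 5 0 / 4 4 2]. Elementwise product with the kernel and sum: 5·2 + 0·-2 + 4·2 + 2·3.

24 19 21
14 2 5
7 17 25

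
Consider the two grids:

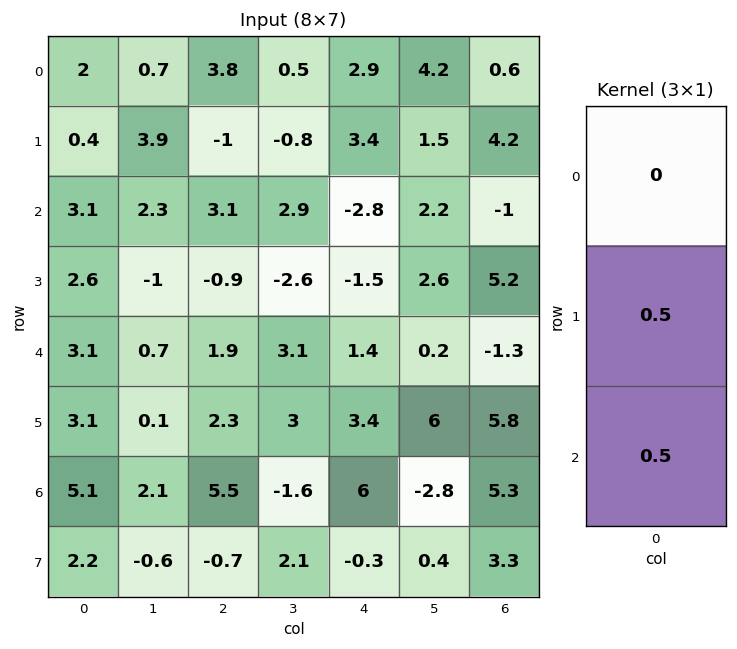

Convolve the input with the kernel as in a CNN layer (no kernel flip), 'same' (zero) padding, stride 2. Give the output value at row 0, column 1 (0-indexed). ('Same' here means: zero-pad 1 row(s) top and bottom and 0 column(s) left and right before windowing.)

The receptive field on the zero-padded input at this output position is [0 / 3.8 / -1]. Elementwise product with the kernel and sum: 3.8·0.5 + -1·0.5.

1.4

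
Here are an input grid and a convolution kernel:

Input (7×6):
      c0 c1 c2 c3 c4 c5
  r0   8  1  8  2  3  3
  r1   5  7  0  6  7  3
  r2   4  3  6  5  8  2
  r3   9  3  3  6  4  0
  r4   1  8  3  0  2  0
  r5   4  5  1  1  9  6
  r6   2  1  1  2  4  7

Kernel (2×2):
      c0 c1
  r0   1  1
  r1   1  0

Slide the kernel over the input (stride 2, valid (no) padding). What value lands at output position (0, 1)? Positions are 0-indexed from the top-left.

10

The receptive field on the input at this output position is [8 2 / 0 6]. Elementwise product with the kernel and sum: 8·1 + 2·1 + 0·1.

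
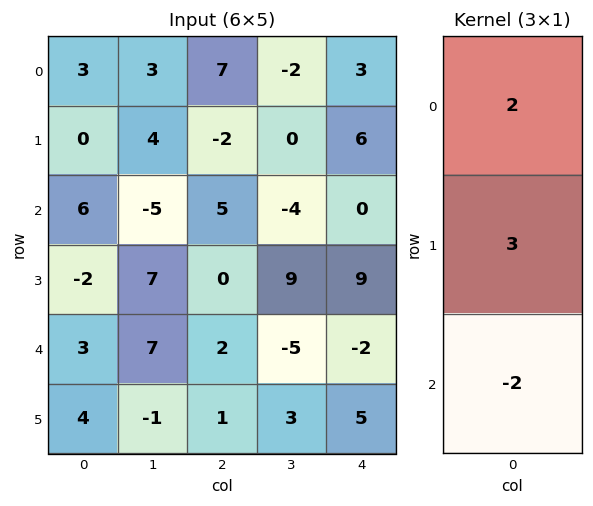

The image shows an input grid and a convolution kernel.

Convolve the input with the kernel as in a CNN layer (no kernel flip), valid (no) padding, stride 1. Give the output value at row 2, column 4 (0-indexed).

The receptive field on the input at this output position is [0 / 9 / -2]. Elementwise product with the kernel and sum: 0·2 + 9·3 + -2·-2.

31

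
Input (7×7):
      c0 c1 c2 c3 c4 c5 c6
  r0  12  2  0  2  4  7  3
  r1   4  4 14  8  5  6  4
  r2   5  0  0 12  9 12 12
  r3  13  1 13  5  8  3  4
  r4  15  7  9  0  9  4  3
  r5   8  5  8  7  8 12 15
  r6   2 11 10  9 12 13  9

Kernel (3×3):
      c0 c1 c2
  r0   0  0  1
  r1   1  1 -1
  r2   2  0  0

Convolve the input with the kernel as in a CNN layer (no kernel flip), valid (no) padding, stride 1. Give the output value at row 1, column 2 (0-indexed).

34

The receptive field on the input at this output position is [14 8 5 / 0 12 9 / 13 5 8]. Elementwise product with the kernel and sum: 5·1 + 0·1 + 12·1 + 9·-1 + 13·2.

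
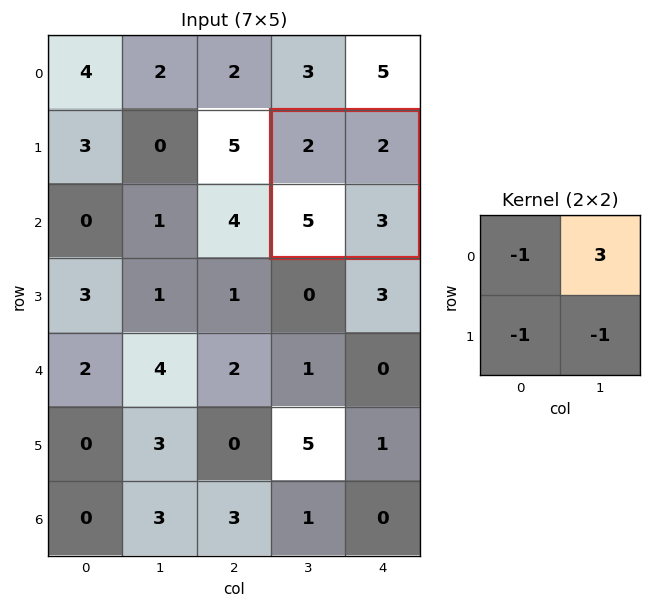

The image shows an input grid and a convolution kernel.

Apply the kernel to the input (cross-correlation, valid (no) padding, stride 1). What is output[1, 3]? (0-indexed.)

The receptive field on the input at this output position is [2 2 / 5 3]. Elementwise product with the kernel and sum: 2·-1 + 2·3 + 5·-1 + 3·-1.

-4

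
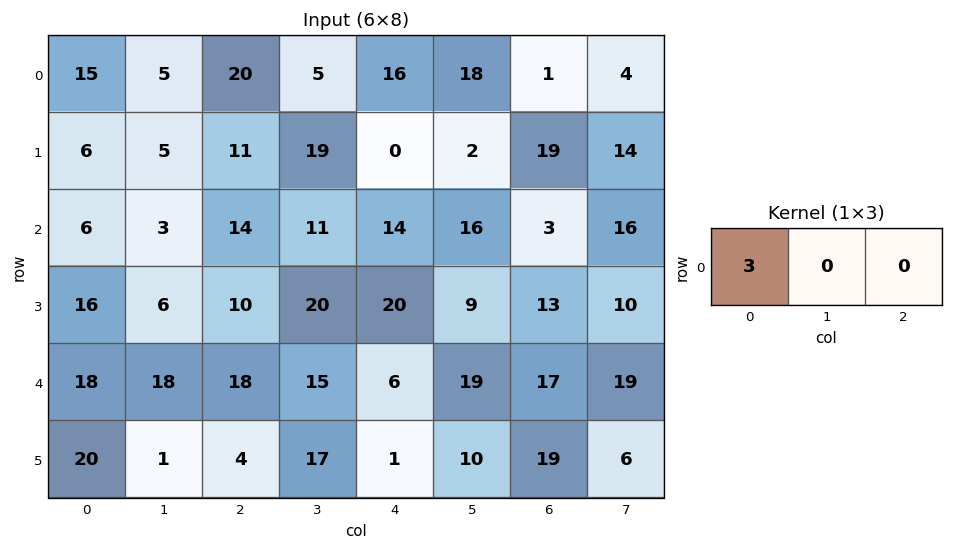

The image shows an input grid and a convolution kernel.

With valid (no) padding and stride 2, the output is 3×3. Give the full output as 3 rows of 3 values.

Output[0,0]: The receptive field on the input at this output position is [15 5 20]. Elementwise product with the kernel and sum: 15·3.

45 60 48
18 42 42
54 54 18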